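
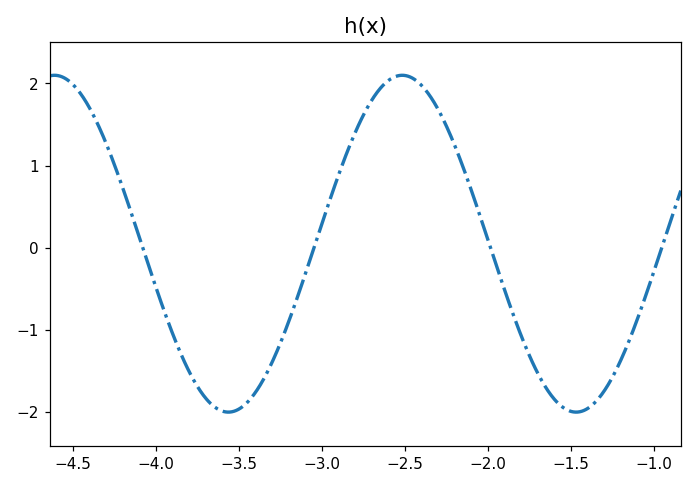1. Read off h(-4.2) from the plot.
0.7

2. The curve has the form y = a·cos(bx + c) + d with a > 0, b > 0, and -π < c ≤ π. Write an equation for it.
y = 2.05cos(3x + 1.3) + 0.05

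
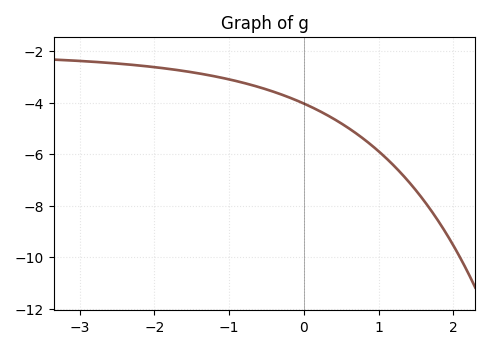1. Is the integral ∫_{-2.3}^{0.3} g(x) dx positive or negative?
negative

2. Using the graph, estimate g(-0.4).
-3.58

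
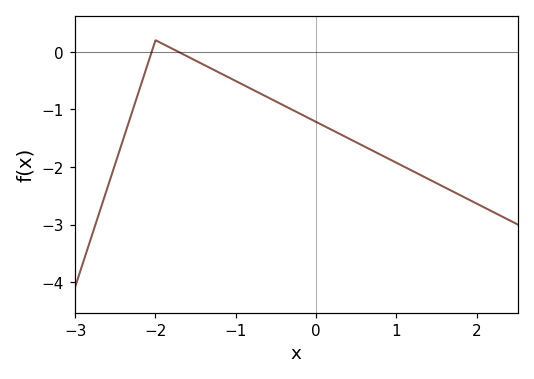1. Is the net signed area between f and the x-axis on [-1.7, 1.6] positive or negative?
negative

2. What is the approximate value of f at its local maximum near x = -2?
0.2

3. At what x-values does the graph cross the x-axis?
-2, -1.7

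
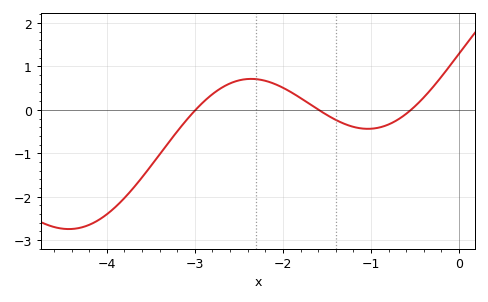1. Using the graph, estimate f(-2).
0.5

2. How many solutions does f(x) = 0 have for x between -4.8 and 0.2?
3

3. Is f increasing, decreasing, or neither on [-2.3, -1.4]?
decreasing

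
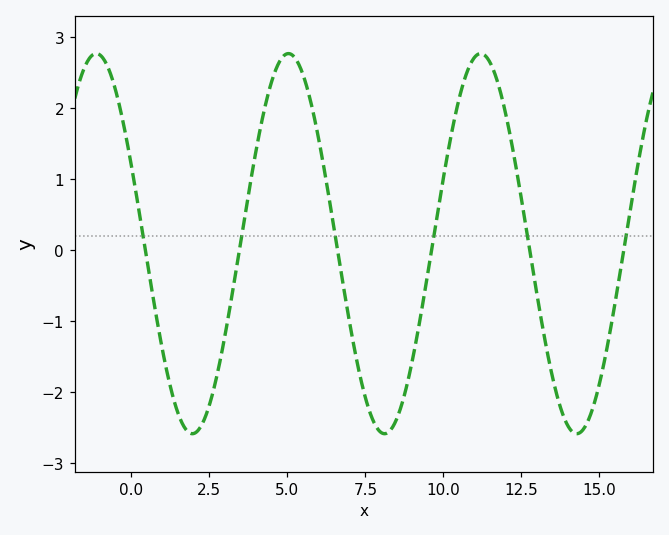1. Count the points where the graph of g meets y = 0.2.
6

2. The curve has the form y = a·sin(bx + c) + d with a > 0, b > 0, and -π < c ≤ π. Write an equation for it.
y = 2.68sin(1x + 2.7) + 0.09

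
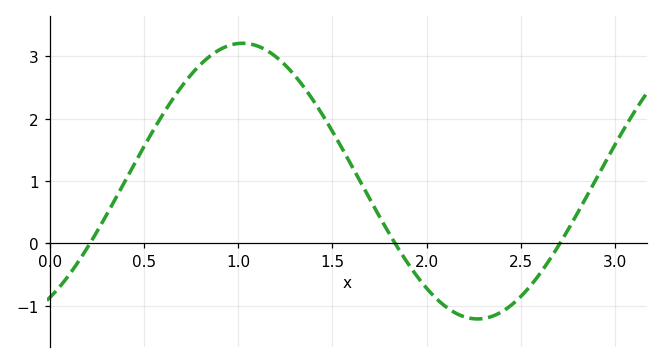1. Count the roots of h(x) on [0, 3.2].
3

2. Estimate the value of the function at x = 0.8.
2.9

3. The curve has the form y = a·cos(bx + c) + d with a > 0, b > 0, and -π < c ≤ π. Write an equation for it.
y = 2.21cos(2.5x - 2.6) + 1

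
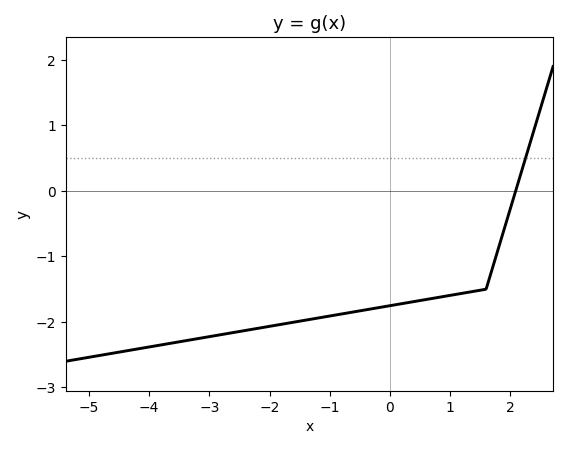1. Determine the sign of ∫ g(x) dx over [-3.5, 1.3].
negative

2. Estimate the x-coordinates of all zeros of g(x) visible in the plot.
2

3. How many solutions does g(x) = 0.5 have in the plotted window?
1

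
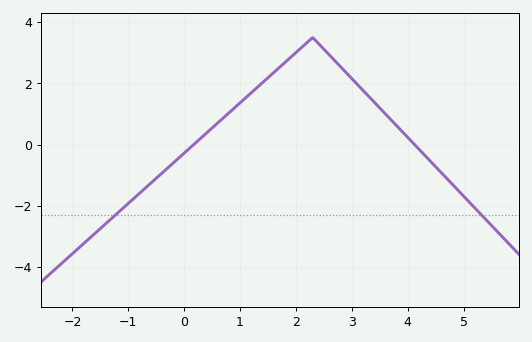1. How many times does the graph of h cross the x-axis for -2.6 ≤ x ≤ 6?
2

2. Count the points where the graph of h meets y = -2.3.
2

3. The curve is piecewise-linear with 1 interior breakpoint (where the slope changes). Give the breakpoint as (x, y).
(2.3, 3.5)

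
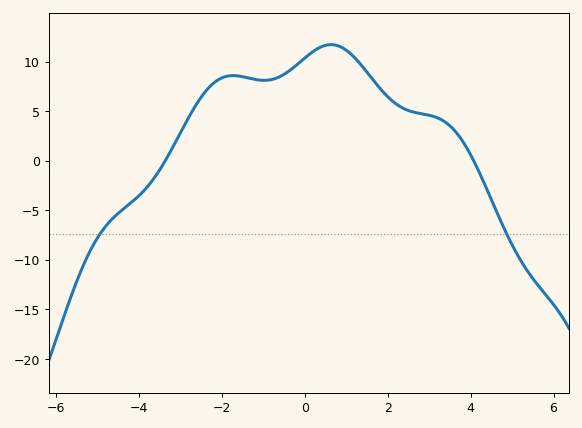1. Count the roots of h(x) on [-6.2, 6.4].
2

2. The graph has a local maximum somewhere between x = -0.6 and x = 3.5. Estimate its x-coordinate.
0.6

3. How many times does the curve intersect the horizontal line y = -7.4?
2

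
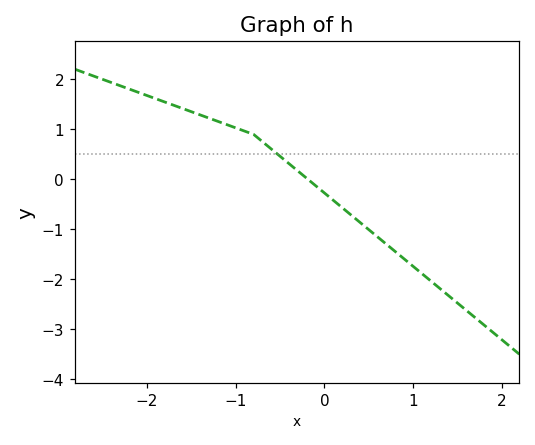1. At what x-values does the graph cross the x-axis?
-0.187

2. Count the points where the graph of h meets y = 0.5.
1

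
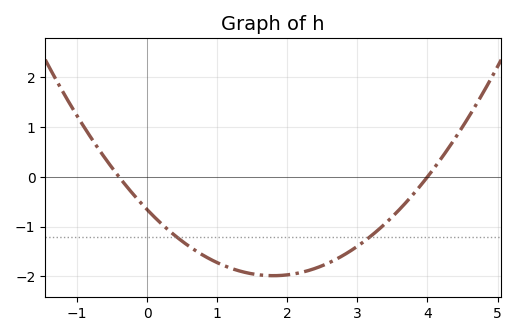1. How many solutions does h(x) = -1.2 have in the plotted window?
2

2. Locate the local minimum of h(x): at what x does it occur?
1.8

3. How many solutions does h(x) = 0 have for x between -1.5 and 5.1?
2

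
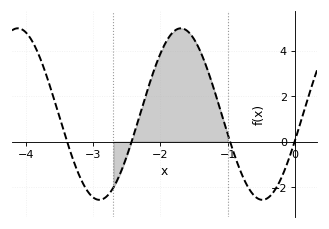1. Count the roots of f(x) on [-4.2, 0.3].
4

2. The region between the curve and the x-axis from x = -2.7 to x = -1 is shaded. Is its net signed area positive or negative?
positive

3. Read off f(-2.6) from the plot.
-1.4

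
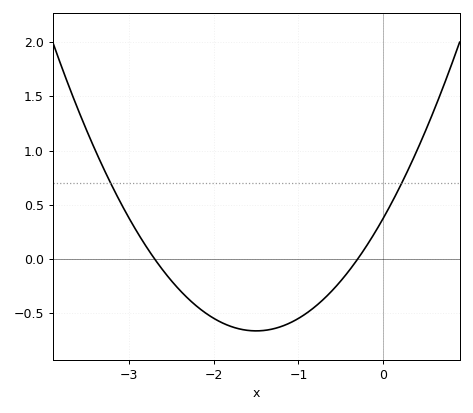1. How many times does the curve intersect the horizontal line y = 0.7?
2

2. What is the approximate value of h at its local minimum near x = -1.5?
-0.662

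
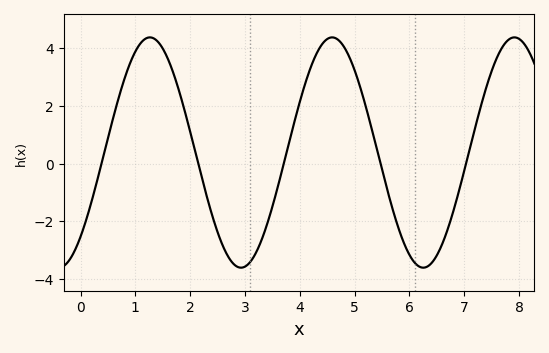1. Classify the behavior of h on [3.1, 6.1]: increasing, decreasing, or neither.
neither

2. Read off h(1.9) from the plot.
1.8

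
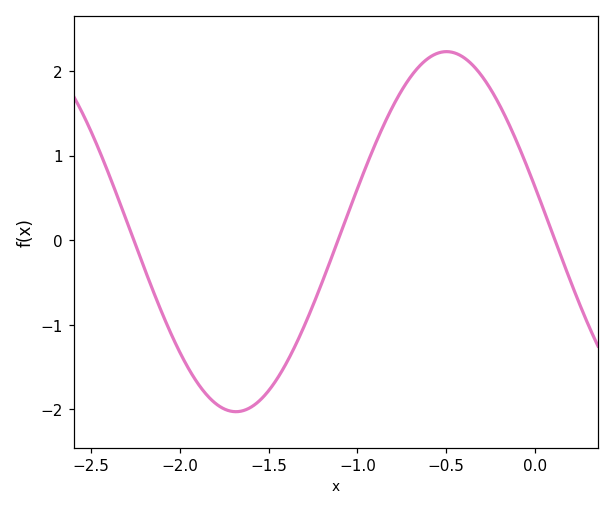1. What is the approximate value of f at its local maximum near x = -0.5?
2.2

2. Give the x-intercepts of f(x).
-2.25, -1.1, 0.1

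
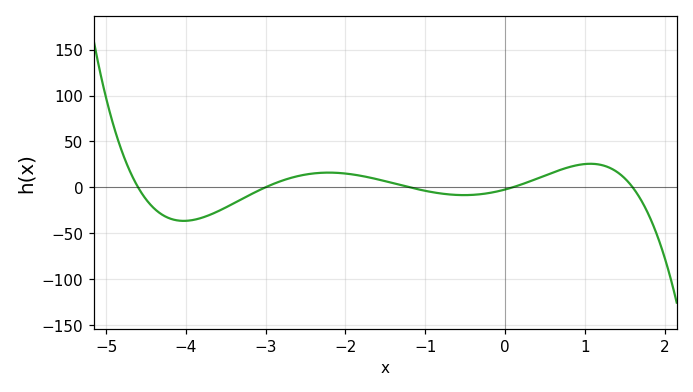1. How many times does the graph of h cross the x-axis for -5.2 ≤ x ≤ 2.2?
5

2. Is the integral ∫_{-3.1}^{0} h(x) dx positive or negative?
positive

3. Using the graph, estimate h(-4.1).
-36.3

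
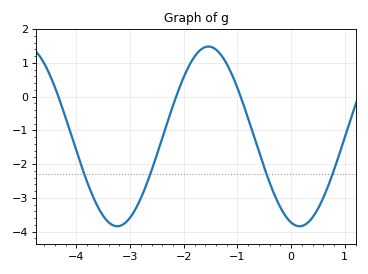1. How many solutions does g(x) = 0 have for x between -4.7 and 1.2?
3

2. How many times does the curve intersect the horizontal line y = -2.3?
4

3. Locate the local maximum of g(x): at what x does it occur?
-1.54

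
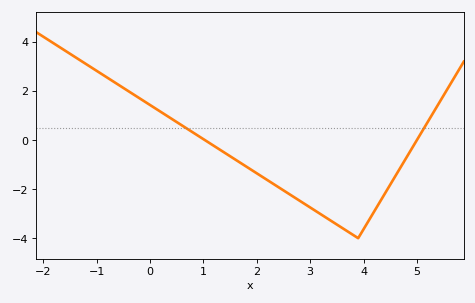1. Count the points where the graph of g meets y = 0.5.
2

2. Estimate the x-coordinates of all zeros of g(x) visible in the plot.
1, 5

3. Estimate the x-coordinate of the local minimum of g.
4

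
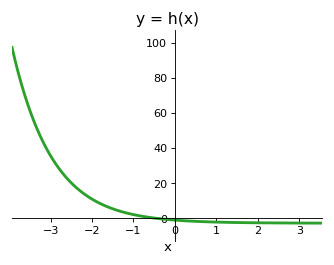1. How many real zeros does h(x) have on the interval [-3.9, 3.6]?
1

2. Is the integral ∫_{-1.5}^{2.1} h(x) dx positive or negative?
negative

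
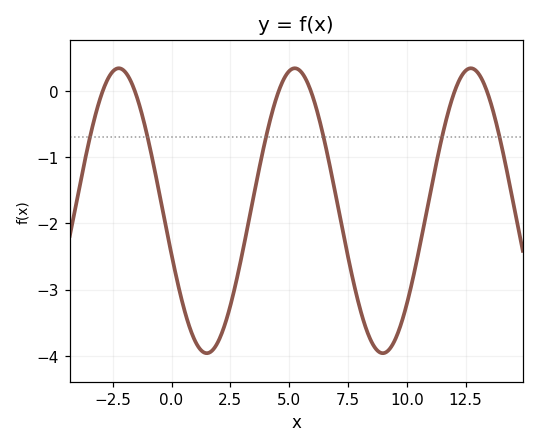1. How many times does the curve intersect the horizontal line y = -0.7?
6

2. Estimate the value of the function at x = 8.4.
-3.71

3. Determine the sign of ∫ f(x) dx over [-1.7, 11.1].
negative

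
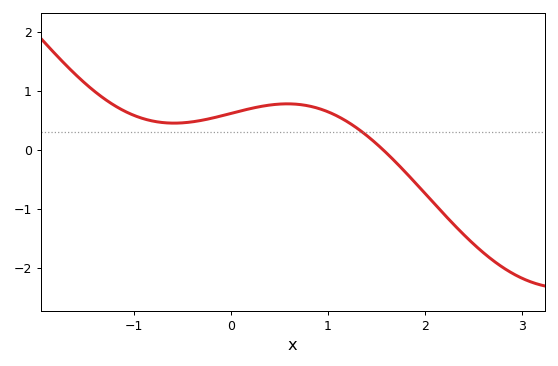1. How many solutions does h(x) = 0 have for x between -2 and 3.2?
1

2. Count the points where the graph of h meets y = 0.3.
1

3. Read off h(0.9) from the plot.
0.709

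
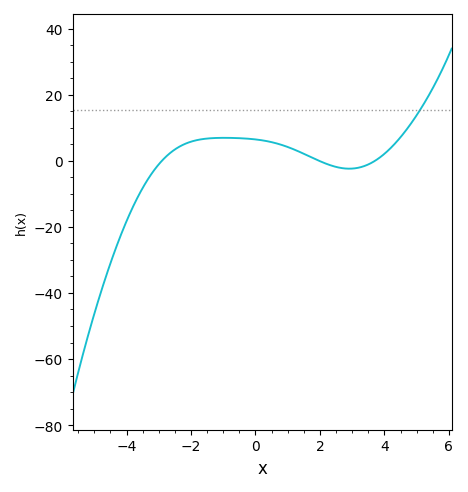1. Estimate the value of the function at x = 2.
0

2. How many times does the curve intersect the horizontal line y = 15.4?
1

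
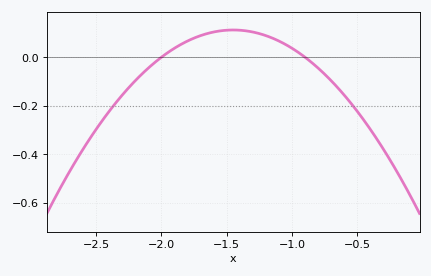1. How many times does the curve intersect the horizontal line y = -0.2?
2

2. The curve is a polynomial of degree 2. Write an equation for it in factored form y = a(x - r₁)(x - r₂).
y = -0.37(x + 2)(x + 0.9)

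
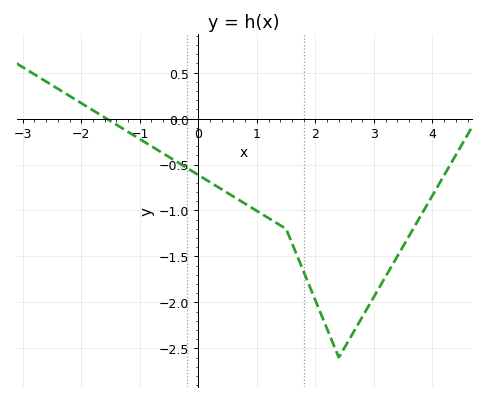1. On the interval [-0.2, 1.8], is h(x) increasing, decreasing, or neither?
decreasing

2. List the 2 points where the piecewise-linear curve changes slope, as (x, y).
(1.5, -1.2); (2.4, -2.6)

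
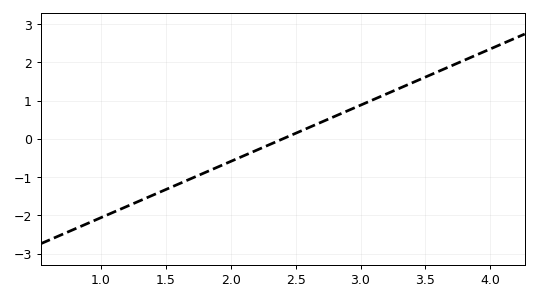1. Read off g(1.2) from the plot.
-1.8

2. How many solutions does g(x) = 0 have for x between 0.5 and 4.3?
1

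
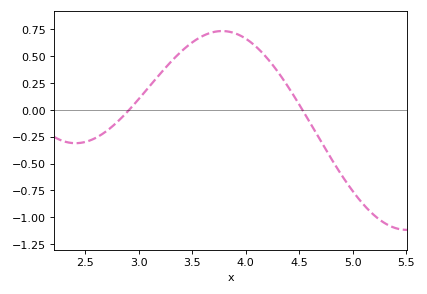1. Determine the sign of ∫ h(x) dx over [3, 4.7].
positive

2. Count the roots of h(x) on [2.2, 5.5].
2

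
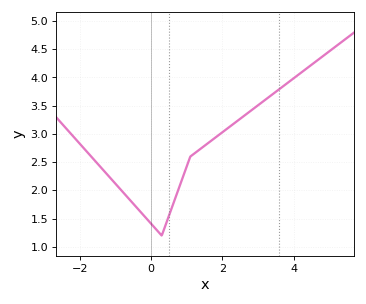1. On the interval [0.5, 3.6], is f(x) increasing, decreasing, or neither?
increasing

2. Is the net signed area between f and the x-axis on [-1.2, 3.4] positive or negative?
positive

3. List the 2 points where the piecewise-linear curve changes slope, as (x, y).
(0.3, 1.2); (1.1, 2.6)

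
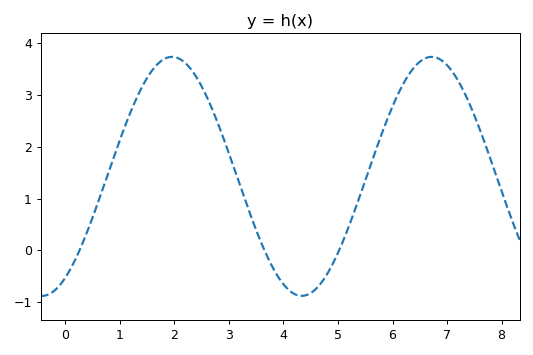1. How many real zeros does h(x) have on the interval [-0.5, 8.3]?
3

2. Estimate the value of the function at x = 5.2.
0.467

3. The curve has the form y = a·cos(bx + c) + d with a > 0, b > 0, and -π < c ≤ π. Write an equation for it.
y = 2.31cos(1.32x - 2.58) + 1.43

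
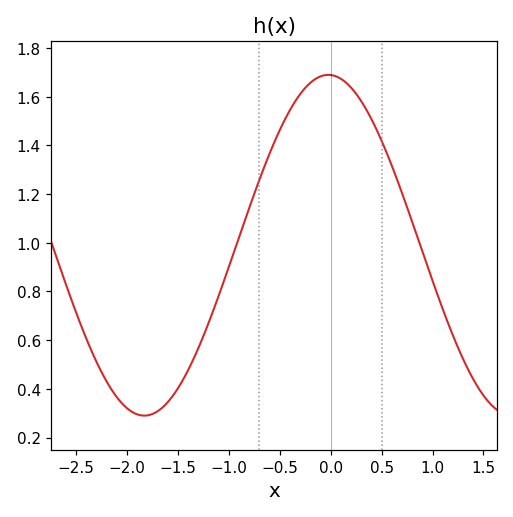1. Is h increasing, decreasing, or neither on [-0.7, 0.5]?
neither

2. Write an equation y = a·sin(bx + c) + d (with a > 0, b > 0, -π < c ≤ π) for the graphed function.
y = 0.7sin(1.74x + 1.61) + 0.99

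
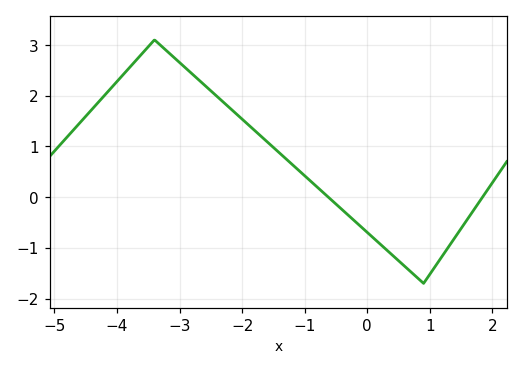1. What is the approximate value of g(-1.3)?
0.8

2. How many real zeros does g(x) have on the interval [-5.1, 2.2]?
2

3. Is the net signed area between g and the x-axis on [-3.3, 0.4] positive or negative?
positive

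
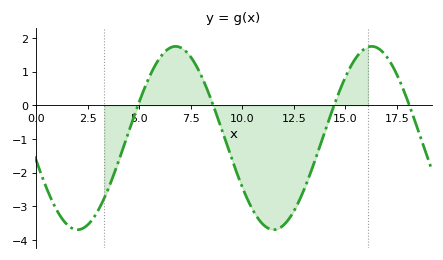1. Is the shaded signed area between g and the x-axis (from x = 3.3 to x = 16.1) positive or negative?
negative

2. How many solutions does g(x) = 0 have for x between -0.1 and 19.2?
4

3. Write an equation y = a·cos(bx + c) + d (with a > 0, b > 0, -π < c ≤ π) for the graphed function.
y = 2.72cos(0.66x + 1.82) - 0.97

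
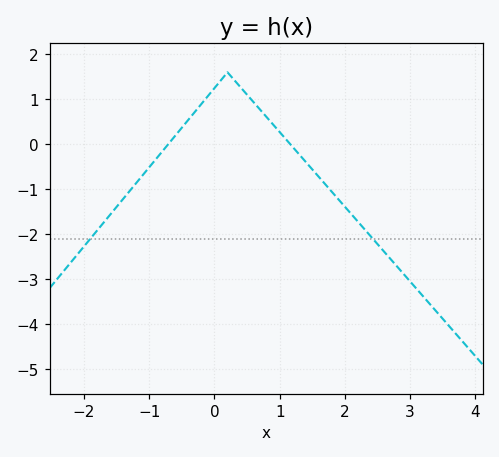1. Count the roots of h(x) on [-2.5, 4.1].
2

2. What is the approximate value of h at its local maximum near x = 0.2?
1.6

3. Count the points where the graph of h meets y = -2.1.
2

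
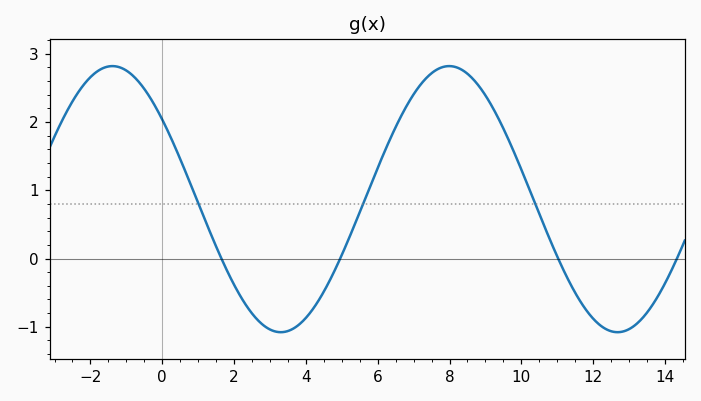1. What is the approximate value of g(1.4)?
0.3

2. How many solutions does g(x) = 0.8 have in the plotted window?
3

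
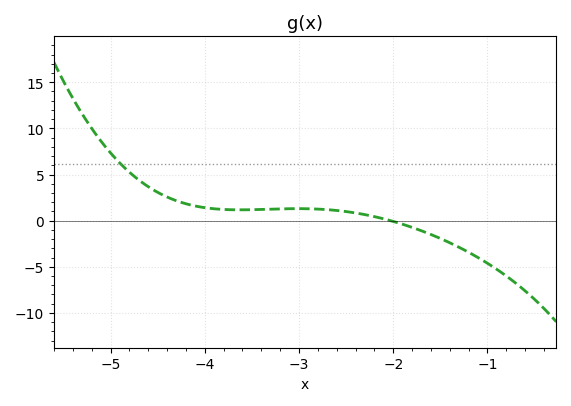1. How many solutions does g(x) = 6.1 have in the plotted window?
1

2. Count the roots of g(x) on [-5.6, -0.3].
1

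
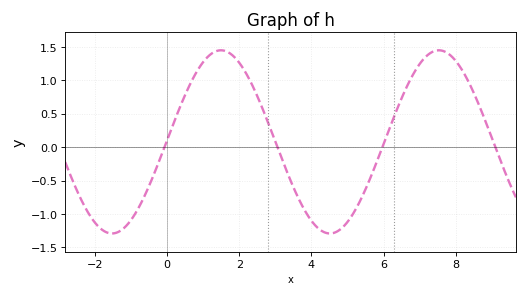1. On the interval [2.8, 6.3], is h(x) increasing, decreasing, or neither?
neither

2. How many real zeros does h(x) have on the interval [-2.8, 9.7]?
4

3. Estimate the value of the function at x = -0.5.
-0.6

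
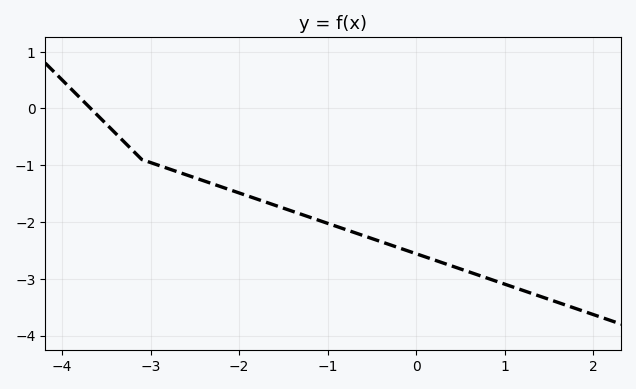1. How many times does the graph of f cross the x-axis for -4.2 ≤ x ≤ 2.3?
1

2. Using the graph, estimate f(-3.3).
-0.6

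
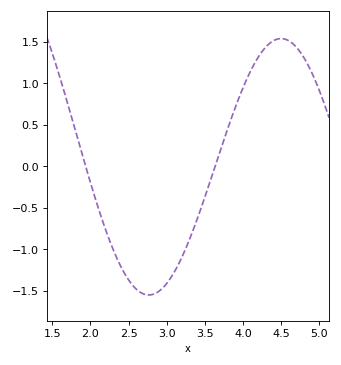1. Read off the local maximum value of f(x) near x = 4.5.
1.55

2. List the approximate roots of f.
1.95, 3.65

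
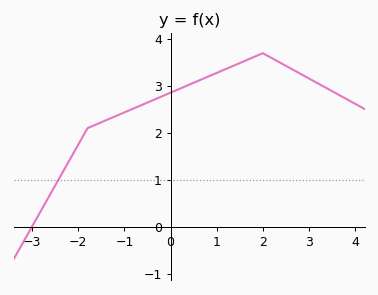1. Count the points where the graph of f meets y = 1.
1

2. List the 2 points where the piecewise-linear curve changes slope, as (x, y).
(-1.8, 2.1); (2, 3.7)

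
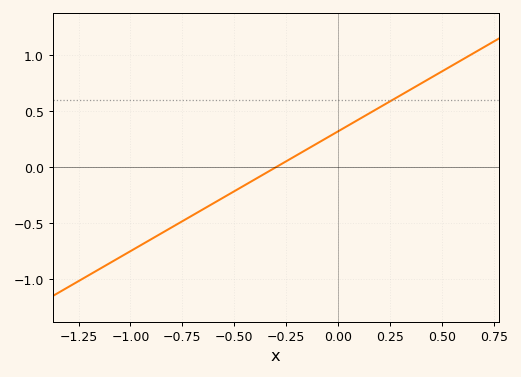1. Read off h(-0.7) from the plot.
-0.45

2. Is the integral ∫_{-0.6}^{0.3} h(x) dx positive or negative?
positive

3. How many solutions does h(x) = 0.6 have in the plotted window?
1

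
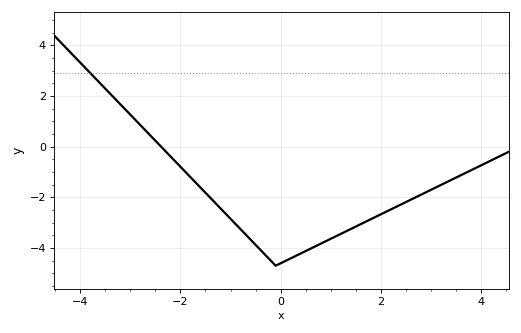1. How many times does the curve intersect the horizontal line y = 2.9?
1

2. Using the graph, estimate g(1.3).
-3.35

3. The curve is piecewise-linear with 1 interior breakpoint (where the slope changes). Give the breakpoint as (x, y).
(-0.1, -4.7)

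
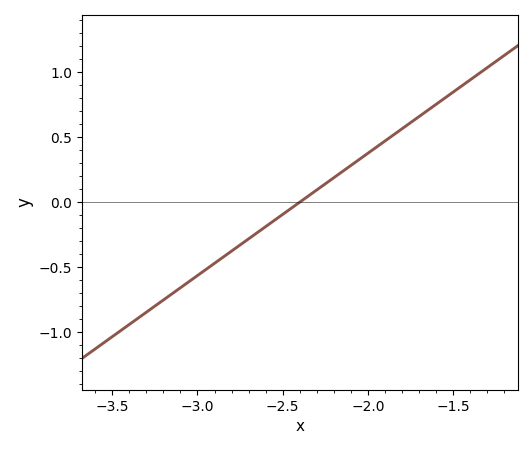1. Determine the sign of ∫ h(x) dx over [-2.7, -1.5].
positive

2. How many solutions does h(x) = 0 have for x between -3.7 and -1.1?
1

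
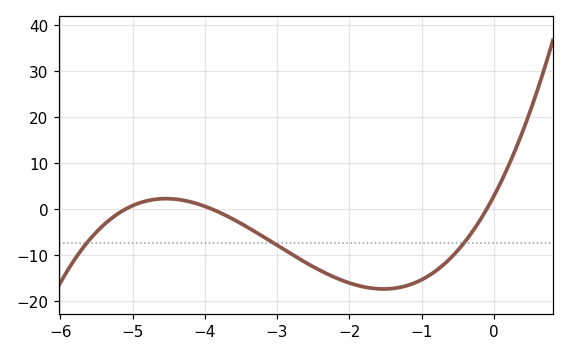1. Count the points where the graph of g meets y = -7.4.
3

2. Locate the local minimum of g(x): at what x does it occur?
-1.5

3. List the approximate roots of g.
-5.1, -3.9, -0.1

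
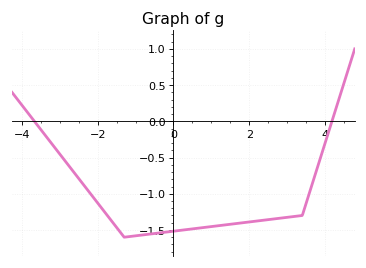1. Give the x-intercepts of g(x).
-3.67, 4.18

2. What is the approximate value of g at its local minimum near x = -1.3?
-1.6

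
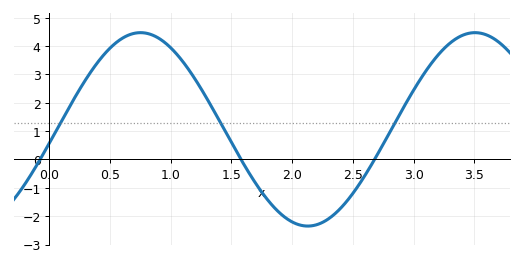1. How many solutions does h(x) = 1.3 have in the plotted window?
3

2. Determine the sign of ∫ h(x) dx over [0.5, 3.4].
positive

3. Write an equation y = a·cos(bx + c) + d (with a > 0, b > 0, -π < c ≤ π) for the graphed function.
y = 3.41cos(2.3x - 1.7) + 1.06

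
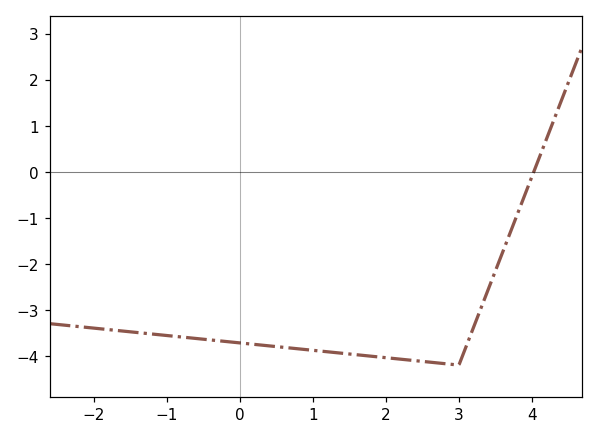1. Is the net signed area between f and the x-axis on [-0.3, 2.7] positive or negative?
negative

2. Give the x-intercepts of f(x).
4.02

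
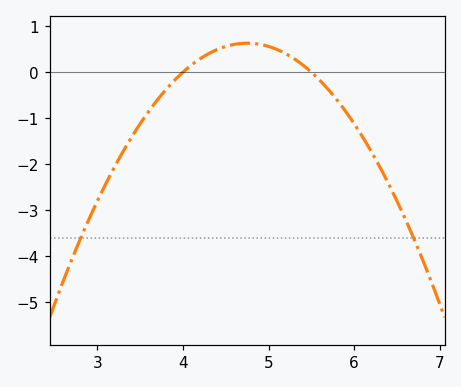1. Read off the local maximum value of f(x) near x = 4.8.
0.6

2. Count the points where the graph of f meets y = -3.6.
2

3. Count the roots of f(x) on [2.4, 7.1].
2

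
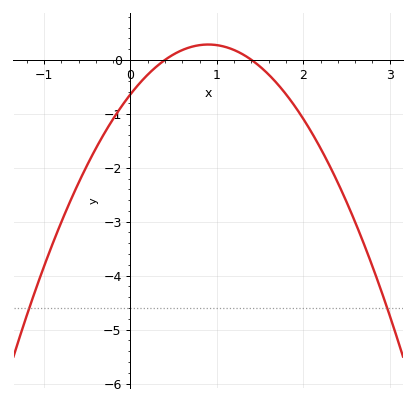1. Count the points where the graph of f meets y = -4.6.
2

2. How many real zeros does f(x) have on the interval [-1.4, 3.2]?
2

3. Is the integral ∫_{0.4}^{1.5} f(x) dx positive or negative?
positive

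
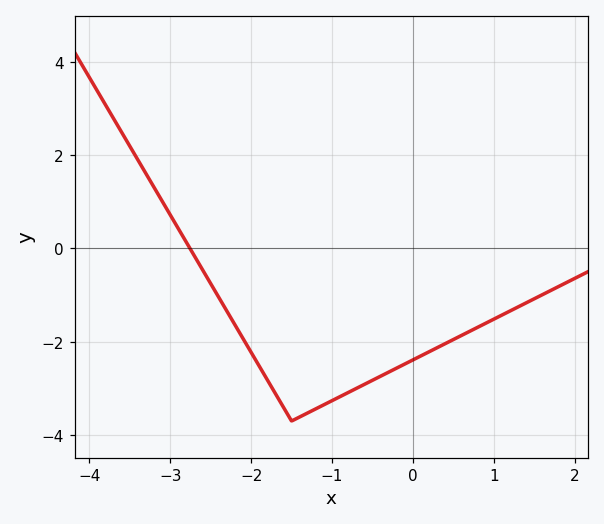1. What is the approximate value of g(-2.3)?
-1.34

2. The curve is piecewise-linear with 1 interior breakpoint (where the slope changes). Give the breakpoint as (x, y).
(-1.5, -3.7)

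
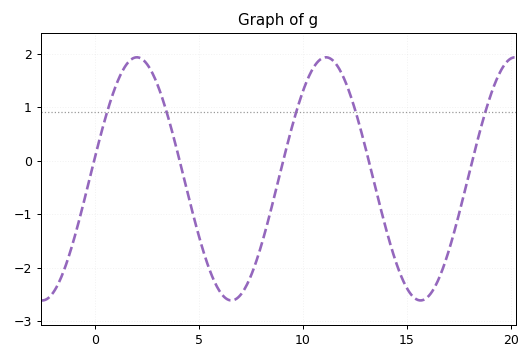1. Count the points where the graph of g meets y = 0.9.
5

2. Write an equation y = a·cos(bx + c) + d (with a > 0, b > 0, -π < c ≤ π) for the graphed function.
y = 2.27cos(0.69x - 1.4) - 0.34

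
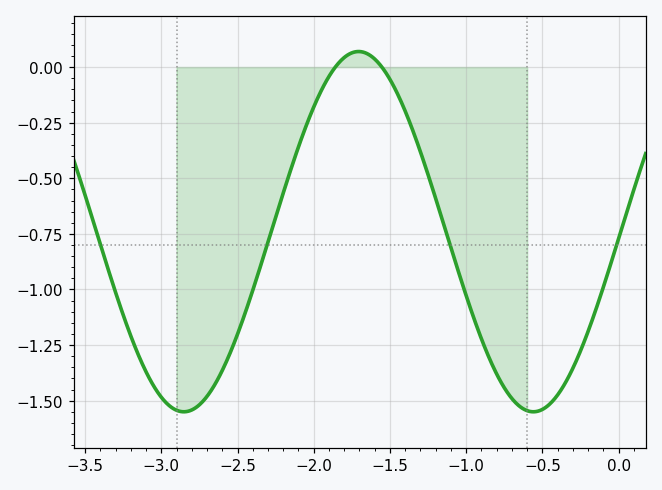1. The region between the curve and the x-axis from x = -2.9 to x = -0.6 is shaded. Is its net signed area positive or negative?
negative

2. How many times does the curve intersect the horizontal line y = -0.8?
4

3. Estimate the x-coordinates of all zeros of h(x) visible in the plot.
-1.9, -1.6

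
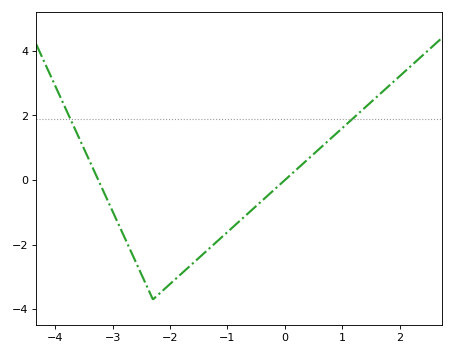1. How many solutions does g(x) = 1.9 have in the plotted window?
2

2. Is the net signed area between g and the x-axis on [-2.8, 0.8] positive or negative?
negative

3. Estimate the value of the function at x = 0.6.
0.962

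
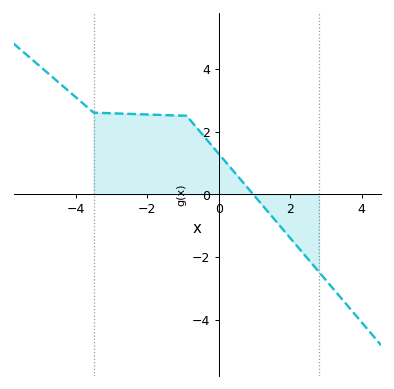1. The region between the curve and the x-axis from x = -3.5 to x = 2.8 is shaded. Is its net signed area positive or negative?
positive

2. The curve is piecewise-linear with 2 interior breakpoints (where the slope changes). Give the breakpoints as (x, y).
(-3.5, 2.6); (-0.9, 2.5)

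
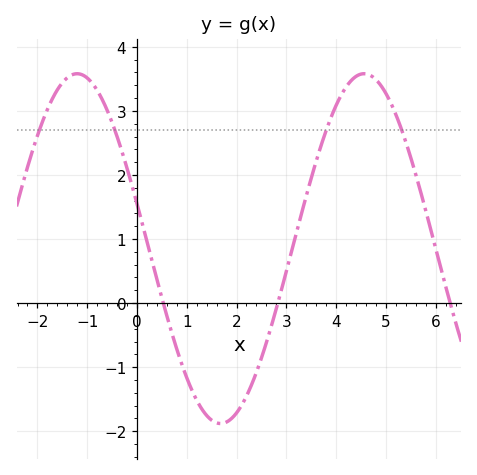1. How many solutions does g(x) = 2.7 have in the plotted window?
4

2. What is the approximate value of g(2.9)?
0.2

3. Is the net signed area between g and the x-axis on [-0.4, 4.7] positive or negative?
positive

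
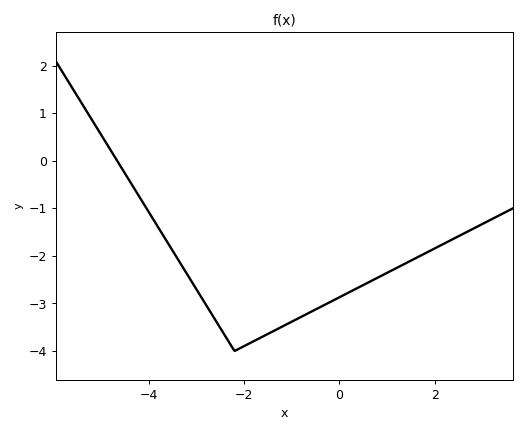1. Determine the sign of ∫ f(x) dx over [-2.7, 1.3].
negative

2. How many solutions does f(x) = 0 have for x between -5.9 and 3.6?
1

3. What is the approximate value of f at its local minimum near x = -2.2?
-4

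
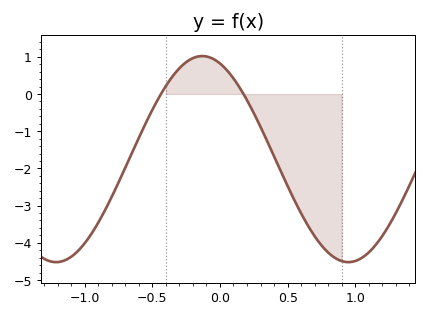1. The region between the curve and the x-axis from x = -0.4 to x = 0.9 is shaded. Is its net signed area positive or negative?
negative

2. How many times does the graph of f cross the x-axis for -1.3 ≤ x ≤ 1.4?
2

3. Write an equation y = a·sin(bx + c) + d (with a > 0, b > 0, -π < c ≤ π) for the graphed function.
y = 2.77sin(2.9x + 2) - 1.75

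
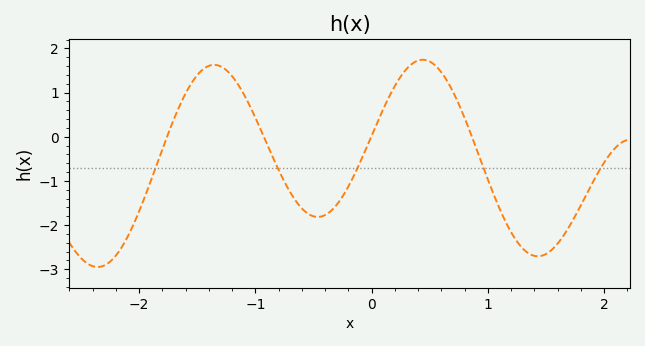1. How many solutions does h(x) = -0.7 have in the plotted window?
5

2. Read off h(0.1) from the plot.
0.625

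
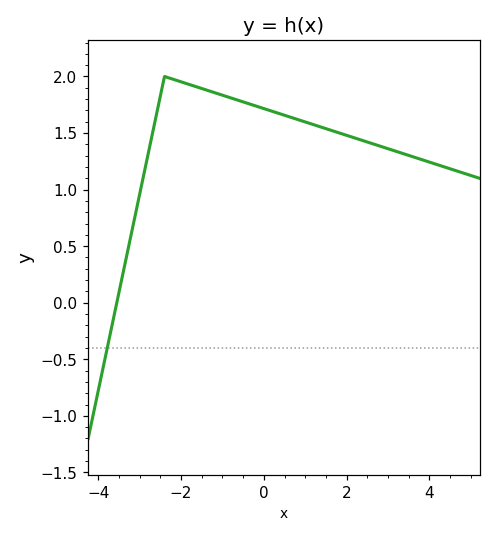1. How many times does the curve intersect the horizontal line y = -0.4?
1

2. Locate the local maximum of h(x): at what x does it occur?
-2.4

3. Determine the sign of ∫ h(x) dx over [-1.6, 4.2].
positive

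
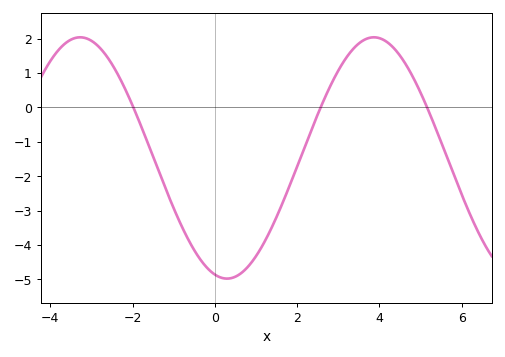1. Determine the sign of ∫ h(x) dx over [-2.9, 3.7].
negative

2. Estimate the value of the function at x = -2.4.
1.05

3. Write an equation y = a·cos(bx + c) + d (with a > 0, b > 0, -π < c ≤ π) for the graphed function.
y = 3.51cos(0.88x + 2.88) - 1.47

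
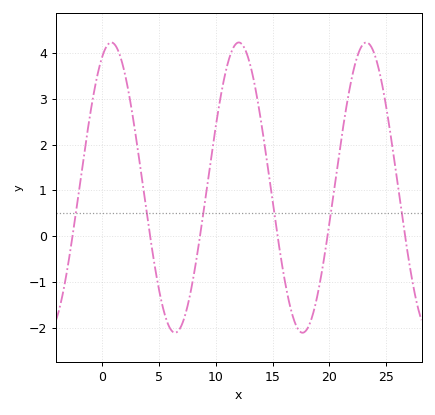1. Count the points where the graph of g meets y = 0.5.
6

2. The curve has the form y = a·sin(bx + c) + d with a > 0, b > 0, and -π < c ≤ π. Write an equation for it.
y = 3.17sin(0.56x + 1.12) + 1.06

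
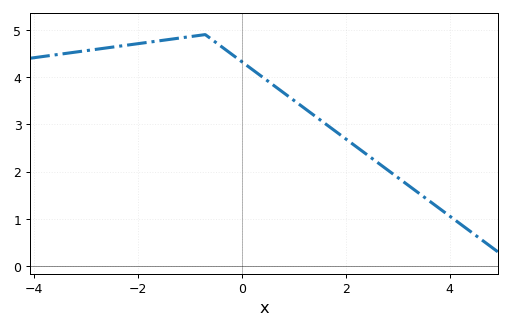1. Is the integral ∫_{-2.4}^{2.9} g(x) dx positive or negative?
positive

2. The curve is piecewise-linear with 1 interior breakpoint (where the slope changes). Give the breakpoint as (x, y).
(-0.7, 4.9)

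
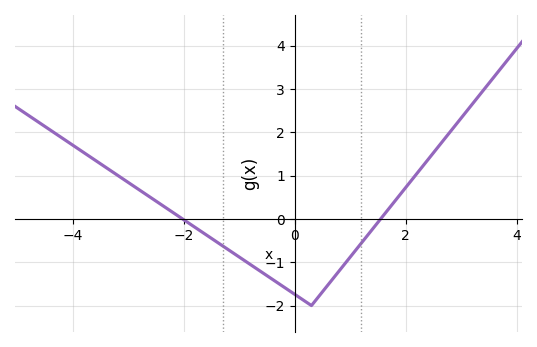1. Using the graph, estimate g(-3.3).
1.1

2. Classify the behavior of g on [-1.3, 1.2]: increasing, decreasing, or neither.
neither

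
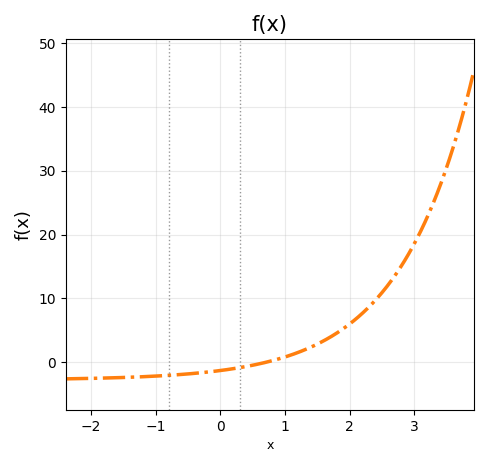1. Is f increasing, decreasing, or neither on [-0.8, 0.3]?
increasing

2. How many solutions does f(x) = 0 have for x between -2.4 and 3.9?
1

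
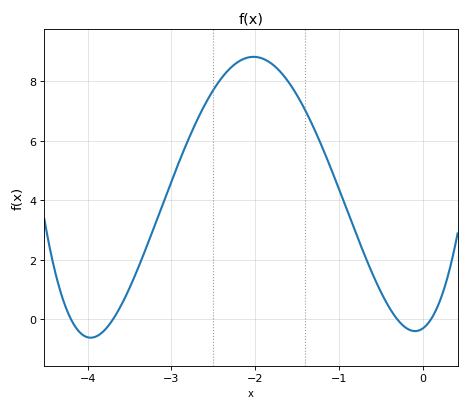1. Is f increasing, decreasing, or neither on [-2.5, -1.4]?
neither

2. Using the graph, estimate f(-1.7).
8.4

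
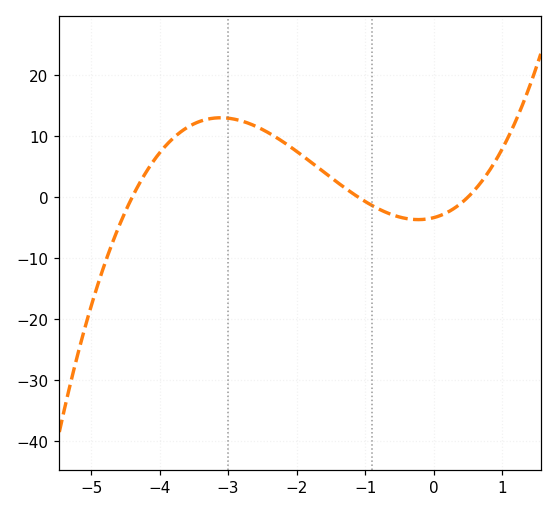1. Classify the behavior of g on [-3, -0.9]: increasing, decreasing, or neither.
decreasing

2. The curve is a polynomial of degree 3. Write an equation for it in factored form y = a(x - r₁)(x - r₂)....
y = 1.39(x + 4.4)(x + 1.1)(x - 0.5)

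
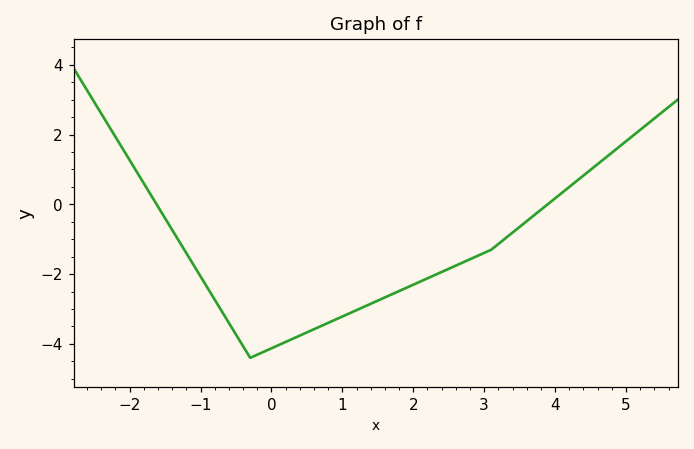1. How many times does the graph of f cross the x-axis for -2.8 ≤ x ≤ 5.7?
2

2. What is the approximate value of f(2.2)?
-2.2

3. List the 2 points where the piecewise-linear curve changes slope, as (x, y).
(-0.3, -4.4); (3.1, -1.3)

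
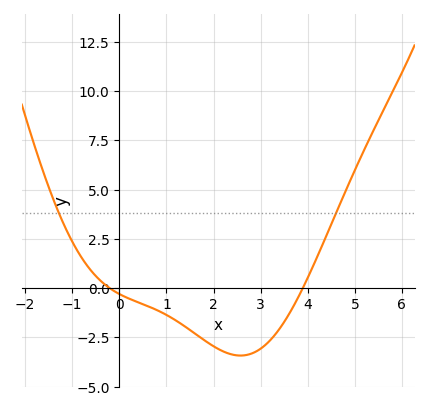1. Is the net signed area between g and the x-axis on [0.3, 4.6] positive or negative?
negative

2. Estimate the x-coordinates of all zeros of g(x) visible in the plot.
-0.208, 3.9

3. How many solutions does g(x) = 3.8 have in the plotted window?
2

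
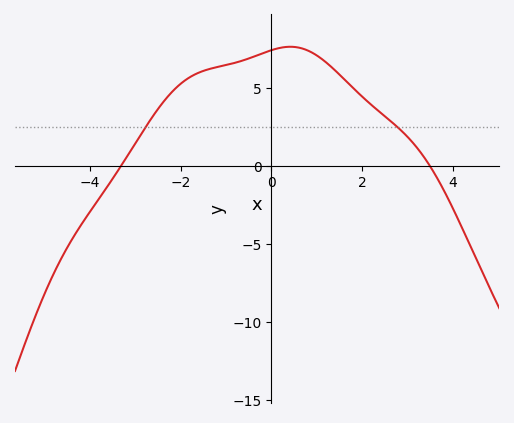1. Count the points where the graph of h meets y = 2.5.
2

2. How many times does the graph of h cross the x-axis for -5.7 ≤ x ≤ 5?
2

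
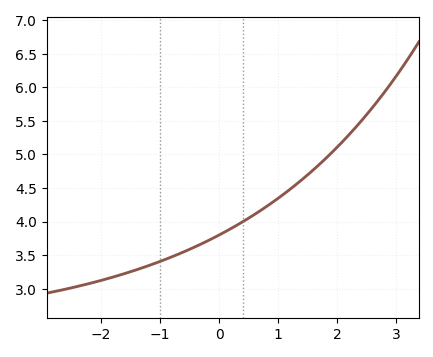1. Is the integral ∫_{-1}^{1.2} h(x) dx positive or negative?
positive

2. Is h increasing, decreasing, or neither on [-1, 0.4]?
increasing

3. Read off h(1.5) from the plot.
4.7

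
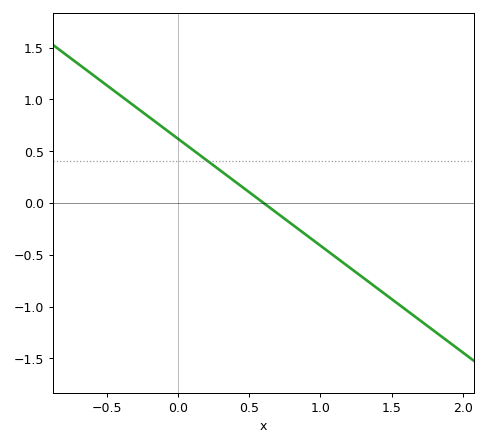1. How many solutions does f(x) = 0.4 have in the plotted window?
1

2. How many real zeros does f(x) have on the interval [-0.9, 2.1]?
1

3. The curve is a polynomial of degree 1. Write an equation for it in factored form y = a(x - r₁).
y = -1.03(x - 0.6)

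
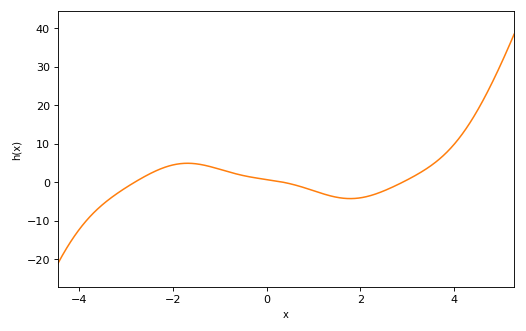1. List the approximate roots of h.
-2.81, 0.349, 2.9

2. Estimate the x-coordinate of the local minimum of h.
1.78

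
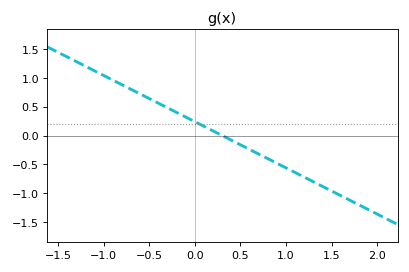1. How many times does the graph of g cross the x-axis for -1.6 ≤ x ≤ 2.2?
1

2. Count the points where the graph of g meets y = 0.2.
1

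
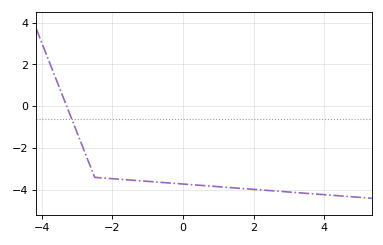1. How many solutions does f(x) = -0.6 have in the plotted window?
1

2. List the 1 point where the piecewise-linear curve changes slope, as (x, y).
(-2.5, -3.4)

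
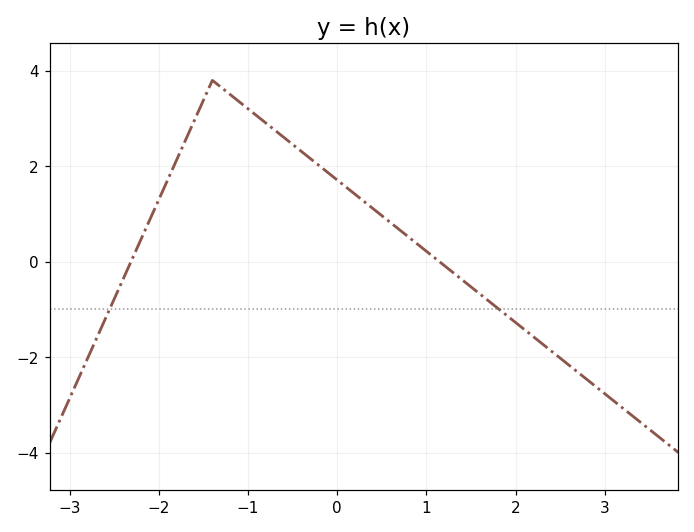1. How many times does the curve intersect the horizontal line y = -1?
2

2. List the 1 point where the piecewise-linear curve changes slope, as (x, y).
(-1.4, 3.8)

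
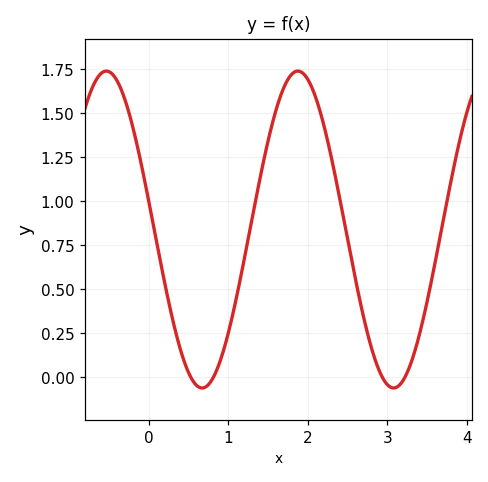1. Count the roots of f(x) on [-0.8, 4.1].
4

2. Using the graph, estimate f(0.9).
0.1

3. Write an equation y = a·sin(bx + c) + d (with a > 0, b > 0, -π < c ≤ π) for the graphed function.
y = 0.9sin(2.6x + 3) + 0.84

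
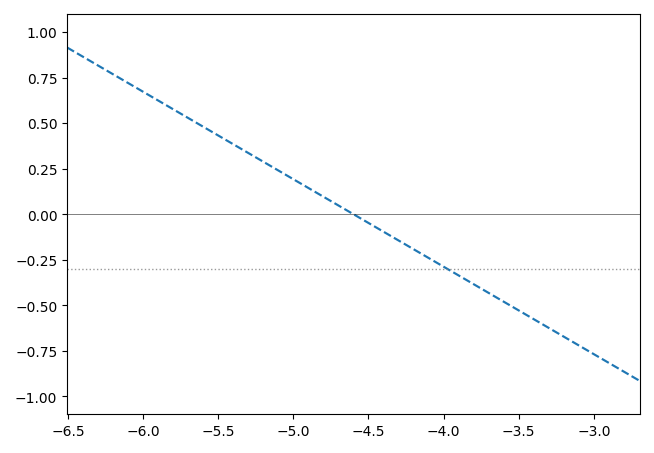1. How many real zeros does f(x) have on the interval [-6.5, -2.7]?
1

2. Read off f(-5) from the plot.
0.192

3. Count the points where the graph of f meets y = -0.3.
1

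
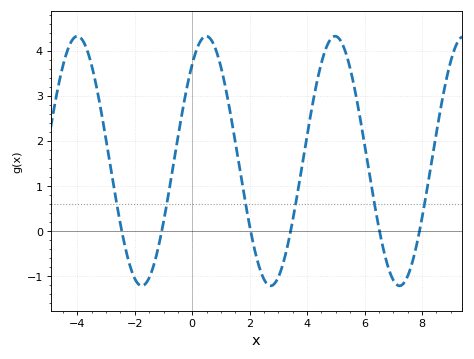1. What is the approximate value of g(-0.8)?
0.9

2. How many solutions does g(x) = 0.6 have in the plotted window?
6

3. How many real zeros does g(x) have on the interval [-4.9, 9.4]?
6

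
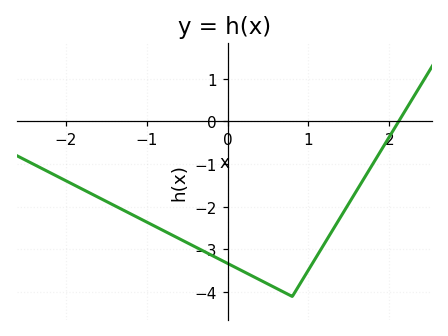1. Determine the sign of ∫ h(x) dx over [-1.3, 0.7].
negative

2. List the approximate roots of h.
2.1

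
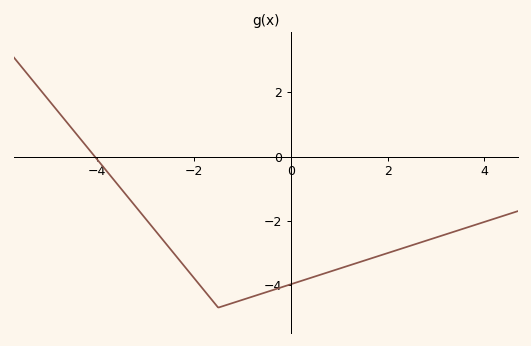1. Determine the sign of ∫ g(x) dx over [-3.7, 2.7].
negative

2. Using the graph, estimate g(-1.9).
-4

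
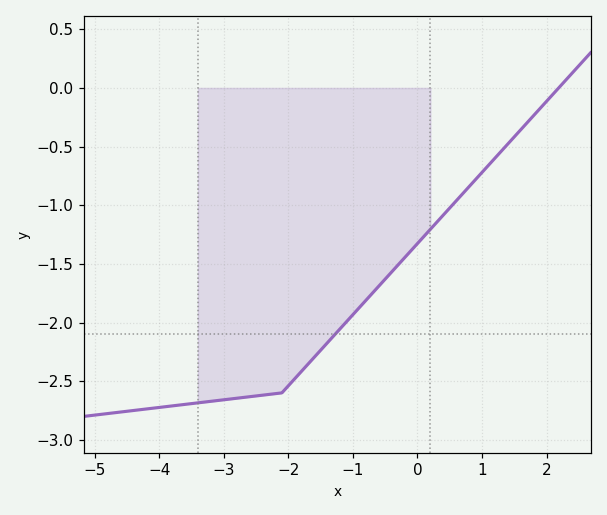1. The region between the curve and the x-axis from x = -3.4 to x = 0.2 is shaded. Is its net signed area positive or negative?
negative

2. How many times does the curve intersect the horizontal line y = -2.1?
1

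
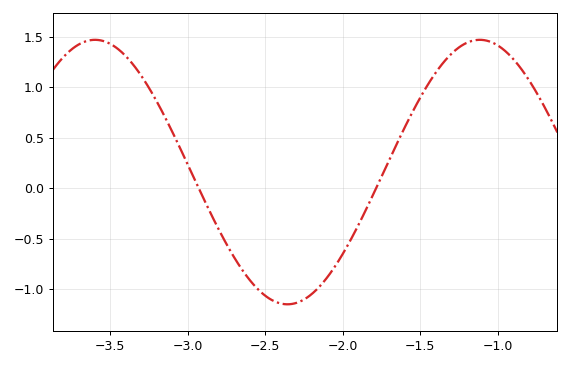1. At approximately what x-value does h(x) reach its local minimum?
-2.36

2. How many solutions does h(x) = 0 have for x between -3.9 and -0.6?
2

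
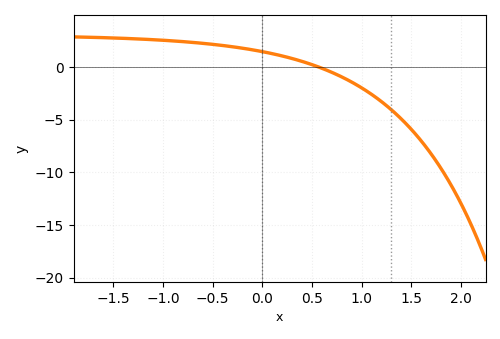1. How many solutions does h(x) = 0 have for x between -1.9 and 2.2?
1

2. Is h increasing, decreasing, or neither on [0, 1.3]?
decreasing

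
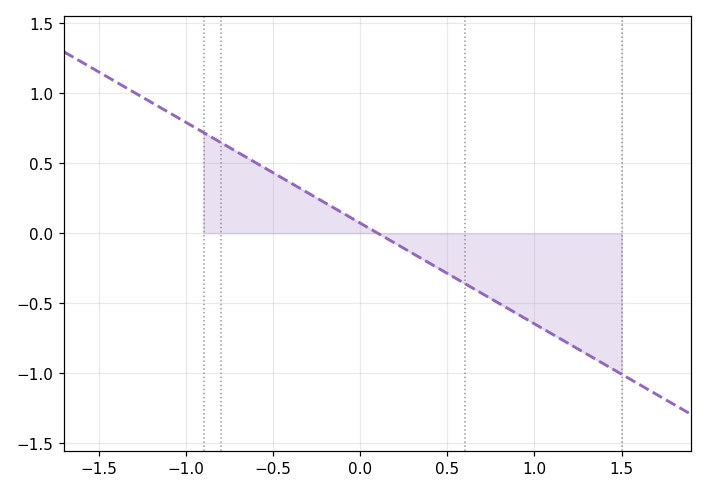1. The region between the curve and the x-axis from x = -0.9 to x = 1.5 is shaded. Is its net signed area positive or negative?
negative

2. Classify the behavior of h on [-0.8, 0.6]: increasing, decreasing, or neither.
decreasing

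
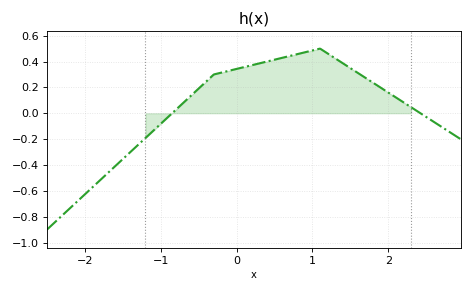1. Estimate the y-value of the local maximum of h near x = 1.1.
0.5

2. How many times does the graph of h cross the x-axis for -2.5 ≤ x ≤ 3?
2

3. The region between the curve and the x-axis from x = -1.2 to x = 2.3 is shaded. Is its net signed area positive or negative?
positive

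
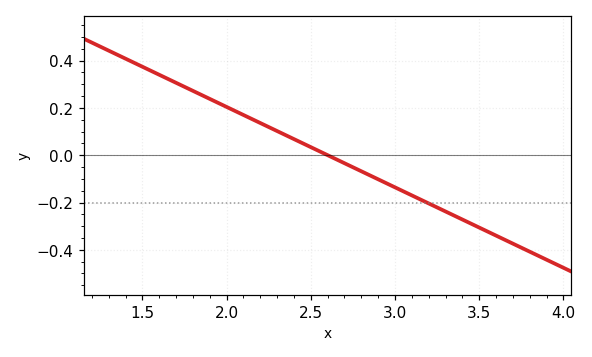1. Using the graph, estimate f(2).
0.2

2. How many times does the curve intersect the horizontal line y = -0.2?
1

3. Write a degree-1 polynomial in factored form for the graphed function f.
y = -0.34(x - 2.6)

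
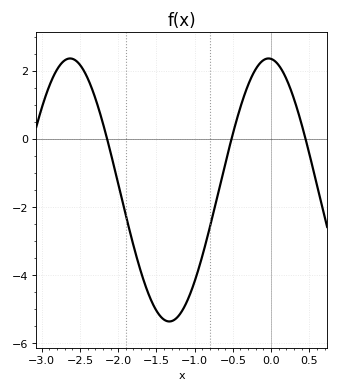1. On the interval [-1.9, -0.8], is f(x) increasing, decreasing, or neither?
neither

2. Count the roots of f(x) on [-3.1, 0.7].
3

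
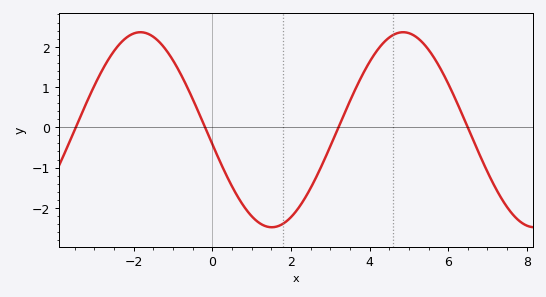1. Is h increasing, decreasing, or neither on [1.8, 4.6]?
increasing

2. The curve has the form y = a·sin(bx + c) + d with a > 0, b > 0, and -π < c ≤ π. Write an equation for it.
y = 2.42sin(0.94x - 2.99) - 0.06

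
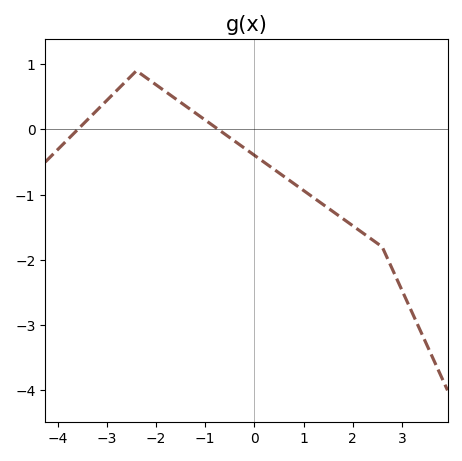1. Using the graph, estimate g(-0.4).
-0.2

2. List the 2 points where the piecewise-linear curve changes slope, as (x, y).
(-2.4, 0.9); (2.6, -1.8)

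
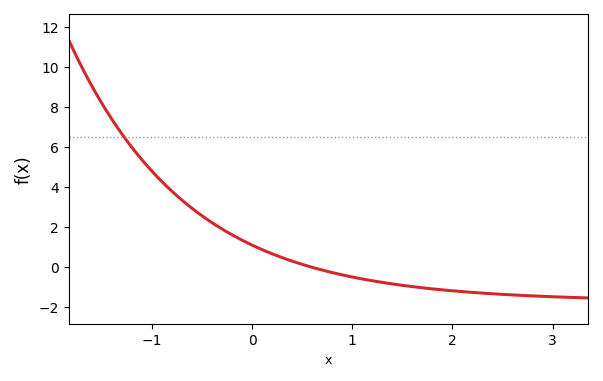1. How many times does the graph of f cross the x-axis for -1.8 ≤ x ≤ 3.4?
1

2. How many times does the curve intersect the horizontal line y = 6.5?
1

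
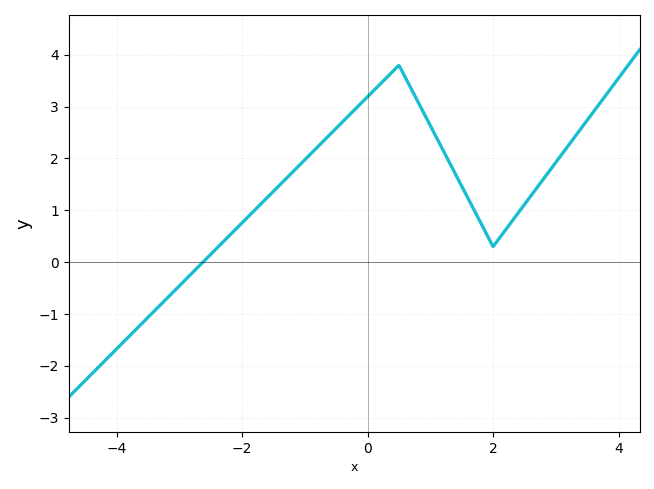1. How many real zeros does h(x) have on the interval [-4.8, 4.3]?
1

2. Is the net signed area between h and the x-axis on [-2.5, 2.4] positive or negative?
positive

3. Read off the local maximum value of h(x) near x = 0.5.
3.8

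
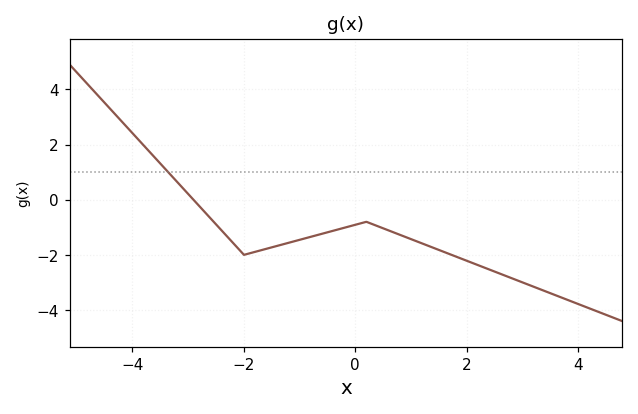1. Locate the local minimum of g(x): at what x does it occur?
-2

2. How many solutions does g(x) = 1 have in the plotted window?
1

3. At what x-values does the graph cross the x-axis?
-3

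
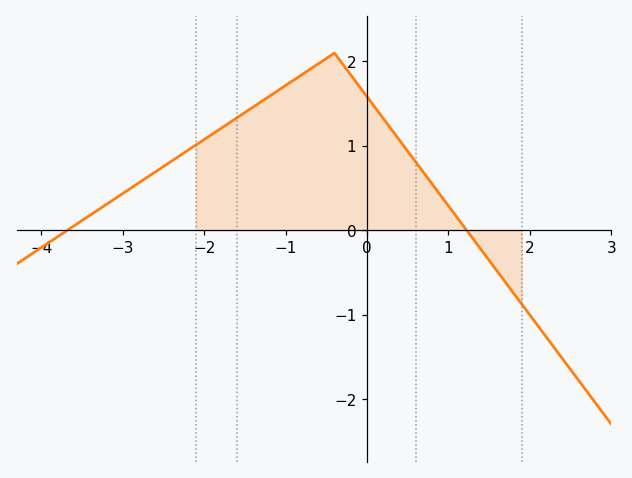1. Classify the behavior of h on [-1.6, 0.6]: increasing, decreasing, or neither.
neither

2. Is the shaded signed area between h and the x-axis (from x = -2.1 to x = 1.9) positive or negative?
positive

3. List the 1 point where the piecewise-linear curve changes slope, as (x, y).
(-0.4, 2.1)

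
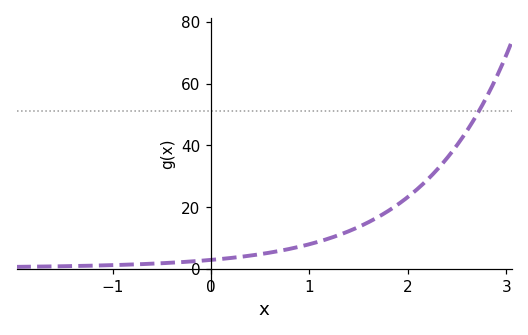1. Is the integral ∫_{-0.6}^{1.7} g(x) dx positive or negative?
positive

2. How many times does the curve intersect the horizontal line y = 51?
1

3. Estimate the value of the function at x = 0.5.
5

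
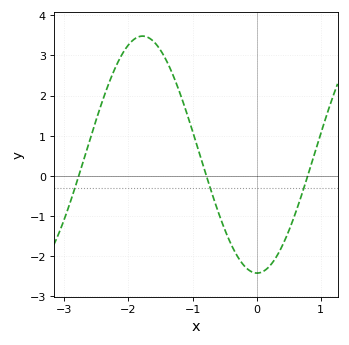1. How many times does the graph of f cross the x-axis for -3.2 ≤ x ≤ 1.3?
3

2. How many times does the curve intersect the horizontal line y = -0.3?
3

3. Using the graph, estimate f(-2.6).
0.902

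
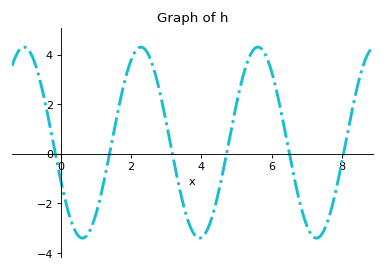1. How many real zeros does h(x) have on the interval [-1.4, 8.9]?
6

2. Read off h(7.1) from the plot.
-3.2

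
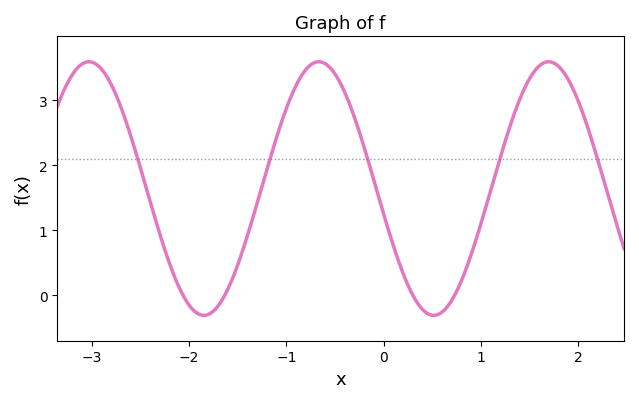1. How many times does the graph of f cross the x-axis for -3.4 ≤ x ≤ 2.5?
4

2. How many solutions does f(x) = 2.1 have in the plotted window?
5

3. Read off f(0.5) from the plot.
-0.308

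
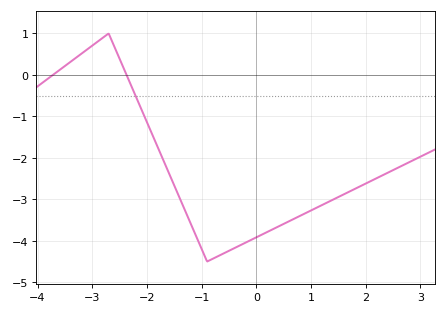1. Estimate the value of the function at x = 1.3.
-3.07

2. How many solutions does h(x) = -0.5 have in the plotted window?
1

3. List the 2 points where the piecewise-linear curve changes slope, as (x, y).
(-2.7, 1); (-0.9, -4.5)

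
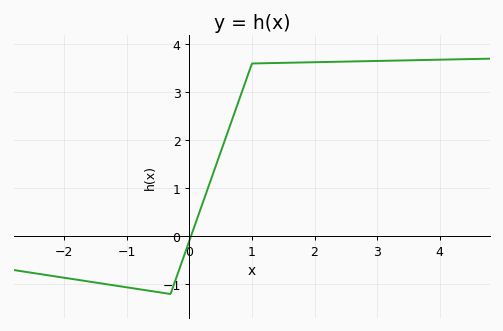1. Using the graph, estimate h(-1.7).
-0.921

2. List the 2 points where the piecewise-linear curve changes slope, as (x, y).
(-0.3, -1.2); (1, 3.6)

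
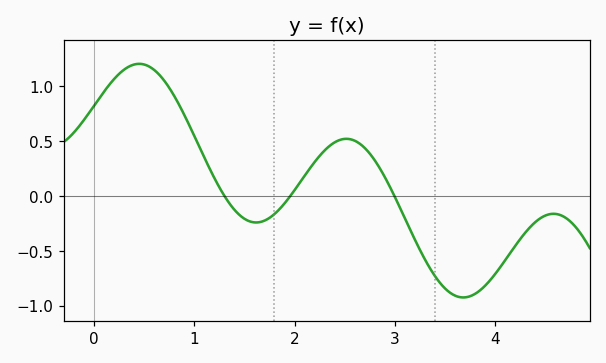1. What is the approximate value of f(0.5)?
1.2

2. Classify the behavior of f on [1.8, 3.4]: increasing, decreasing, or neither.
neither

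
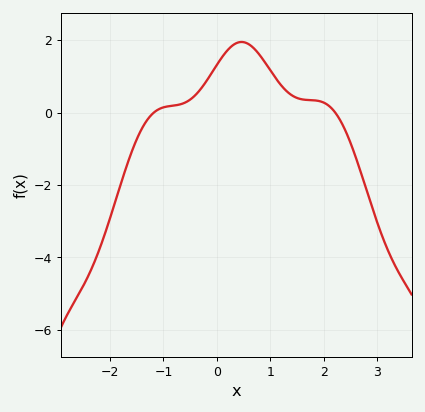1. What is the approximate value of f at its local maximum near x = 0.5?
2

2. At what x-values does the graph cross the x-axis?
-1.2, 2.2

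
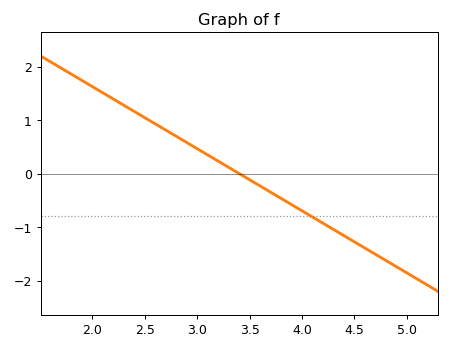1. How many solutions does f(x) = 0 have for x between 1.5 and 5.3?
1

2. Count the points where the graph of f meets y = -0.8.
1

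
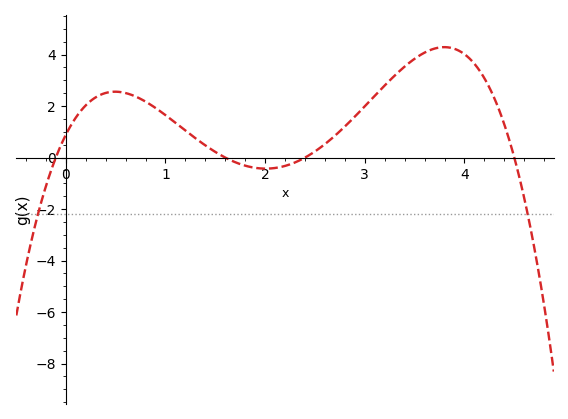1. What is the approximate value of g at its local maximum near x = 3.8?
4.2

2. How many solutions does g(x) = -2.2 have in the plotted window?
2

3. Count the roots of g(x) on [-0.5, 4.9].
4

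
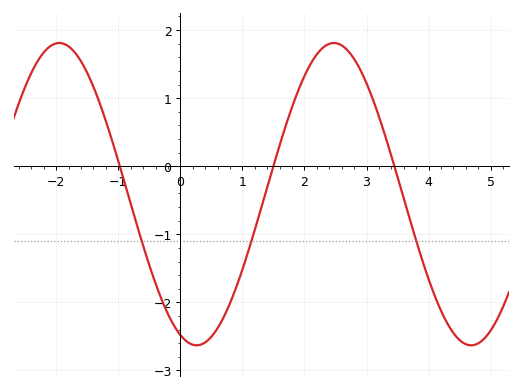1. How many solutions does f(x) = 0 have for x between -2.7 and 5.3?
3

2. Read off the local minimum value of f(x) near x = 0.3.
-2.63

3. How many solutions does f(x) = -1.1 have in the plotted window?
3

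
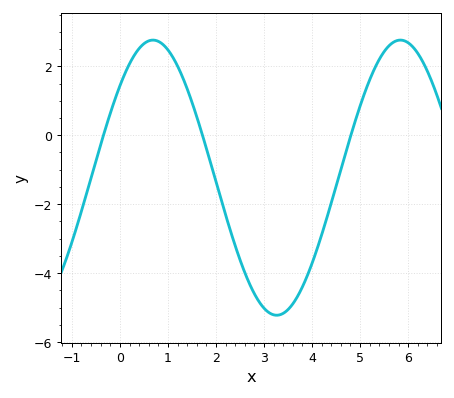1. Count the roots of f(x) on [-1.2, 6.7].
3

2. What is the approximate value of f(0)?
1.43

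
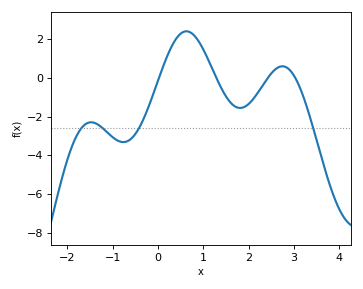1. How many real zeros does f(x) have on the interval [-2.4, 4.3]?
4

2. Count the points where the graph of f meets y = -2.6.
4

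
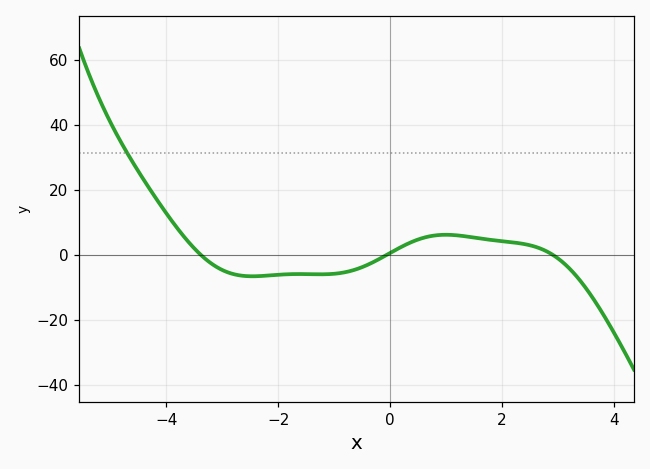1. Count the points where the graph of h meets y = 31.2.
1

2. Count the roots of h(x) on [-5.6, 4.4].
3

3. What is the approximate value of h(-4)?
12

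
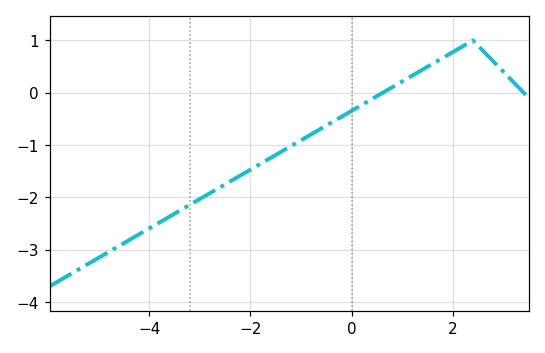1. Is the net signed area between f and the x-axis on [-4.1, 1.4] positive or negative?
negative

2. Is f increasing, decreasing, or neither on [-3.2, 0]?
increasing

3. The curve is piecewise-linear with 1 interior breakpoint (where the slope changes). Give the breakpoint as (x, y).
(2.4, 1)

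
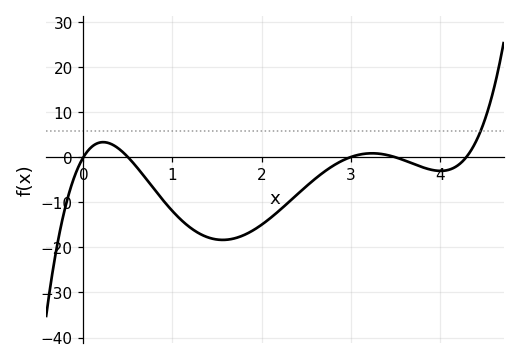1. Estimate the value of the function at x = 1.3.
-16.9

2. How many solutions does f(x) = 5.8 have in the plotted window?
1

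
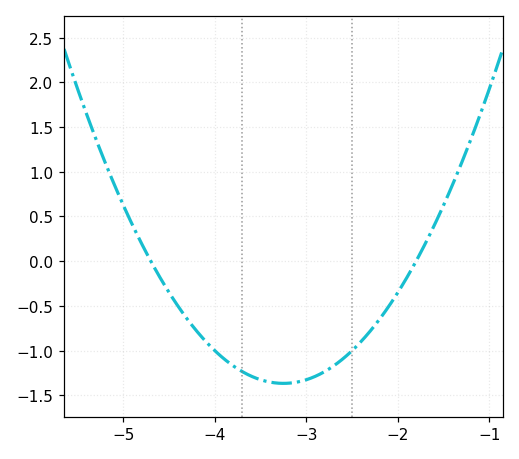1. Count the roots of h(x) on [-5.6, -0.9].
2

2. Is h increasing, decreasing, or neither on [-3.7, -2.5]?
neither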